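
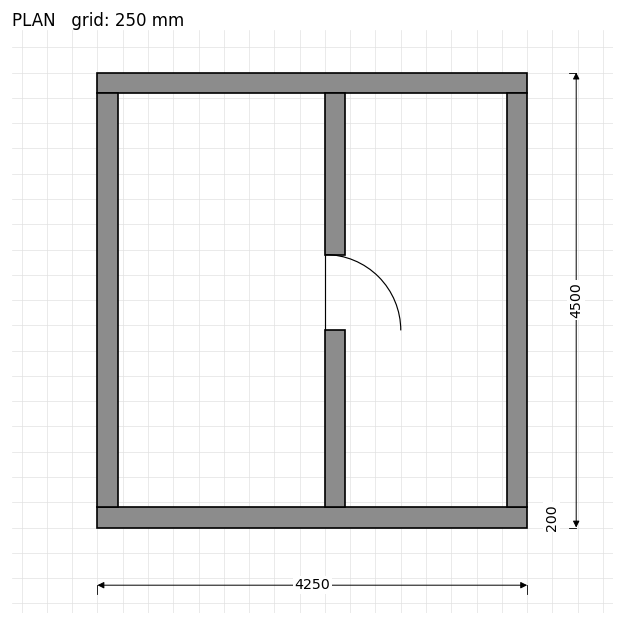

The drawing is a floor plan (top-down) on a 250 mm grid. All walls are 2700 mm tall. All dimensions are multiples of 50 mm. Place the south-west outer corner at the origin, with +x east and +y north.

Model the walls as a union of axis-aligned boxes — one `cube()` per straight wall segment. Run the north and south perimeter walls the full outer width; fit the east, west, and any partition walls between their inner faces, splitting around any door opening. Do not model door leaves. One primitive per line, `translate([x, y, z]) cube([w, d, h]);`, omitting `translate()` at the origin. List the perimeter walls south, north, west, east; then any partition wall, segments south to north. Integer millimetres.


cube([4250, 200, 2700]);
translate([0, 4300, 0]) cube([4250, 200, 2700]);
translate([0, 200, 0]) cube([200, 4100, 2700]);
translate([4050, 200, 0]) cube([200, 4100, 2700]);
translate([2250, 200, 0]) cube([200, 1750, 2700]);
translate([2250, 2700, 0]) cube([200, 1600, 2700]);


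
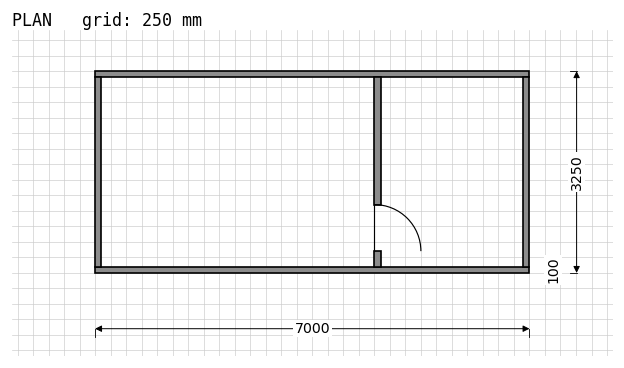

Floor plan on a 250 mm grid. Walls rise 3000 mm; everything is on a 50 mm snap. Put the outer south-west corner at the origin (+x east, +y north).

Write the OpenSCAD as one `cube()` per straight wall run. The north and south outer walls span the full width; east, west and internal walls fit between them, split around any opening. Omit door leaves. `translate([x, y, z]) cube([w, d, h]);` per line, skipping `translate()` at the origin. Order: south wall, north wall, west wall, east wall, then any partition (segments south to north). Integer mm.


cube([7000, 100, 3000]);
translate([0, 3150, 0]) cube([7000, 100, 3000]);
translate([0, 100, 0]) cube([100, 3050, 3000]);
translate([6900, 100, 0]) cube([100, 3050, 3000]);
translate([4500, 100, 0]) cube([100, 250, 3000]);
translate([4500, 1100, 0]) cube([100, 2050, 3000]);


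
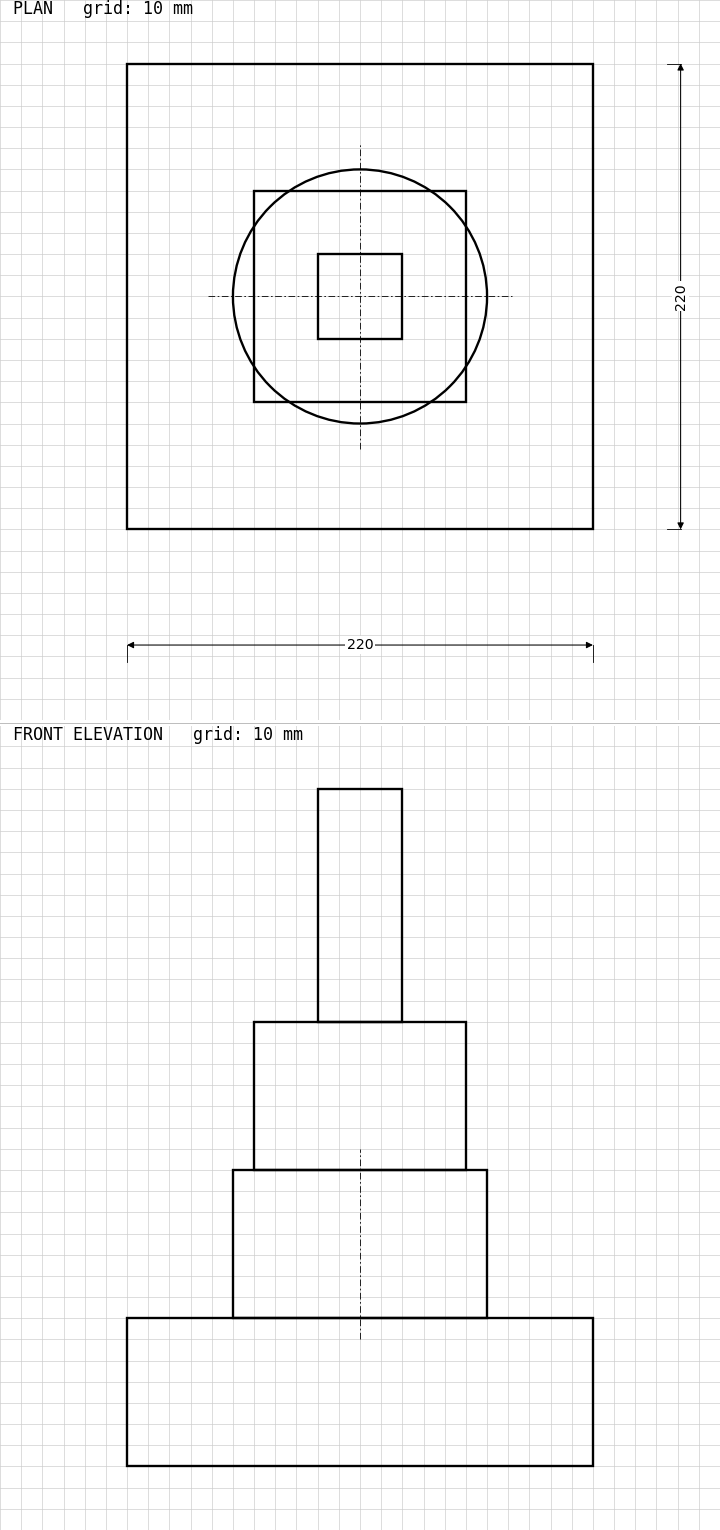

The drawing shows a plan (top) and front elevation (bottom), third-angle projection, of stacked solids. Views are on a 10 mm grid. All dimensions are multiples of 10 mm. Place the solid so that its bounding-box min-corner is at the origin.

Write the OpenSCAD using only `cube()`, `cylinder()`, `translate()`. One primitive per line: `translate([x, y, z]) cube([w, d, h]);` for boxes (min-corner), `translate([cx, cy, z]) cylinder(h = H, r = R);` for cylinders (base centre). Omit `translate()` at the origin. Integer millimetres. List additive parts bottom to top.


cube([220, 220, 70]);
translate([110, 110, 70]) cylinder(h = 70, r = 60);
translate([60, 60, 140]) cube([100, 100, 70]);
translate([90, 90, 210]) cube([40, 40, 110]);


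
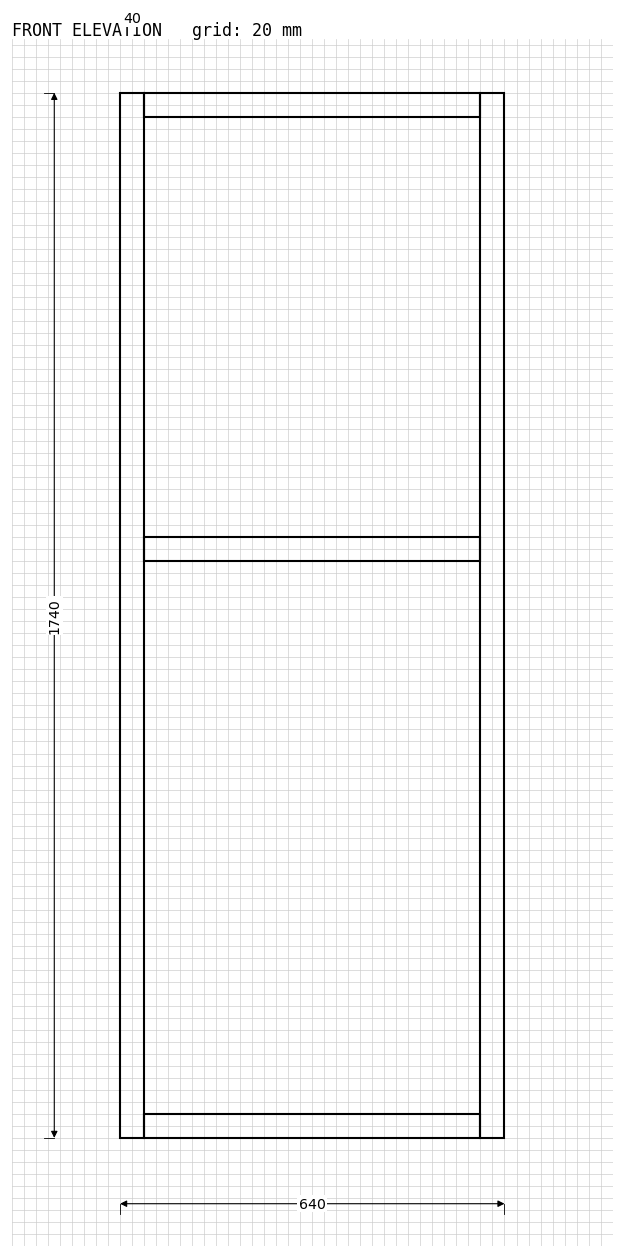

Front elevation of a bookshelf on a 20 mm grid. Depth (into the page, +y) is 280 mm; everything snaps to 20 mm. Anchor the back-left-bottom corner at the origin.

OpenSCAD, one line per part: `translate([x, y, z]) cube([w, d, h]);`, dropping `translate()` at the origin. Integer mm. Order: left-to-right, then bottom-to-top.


cube([40, 280, 1740]);
translate([40, 0, 0]) cube([560, 280, 40]);
translate([40, 0, 960]) cube([560, 280, 40]);
translate([40, 0, 1700]) cube([560, 280, 40]);
translate([600, 0, 0]) cube([40, 280, 1740]);


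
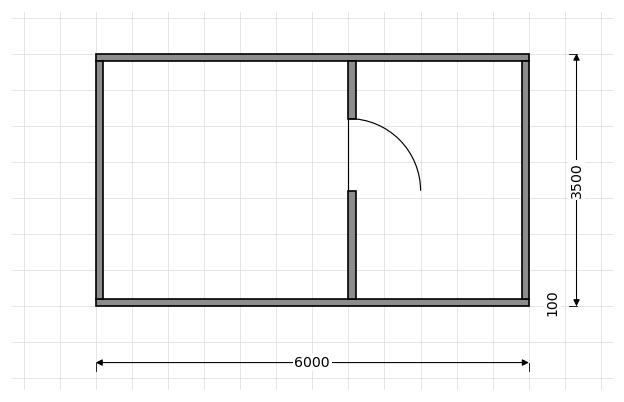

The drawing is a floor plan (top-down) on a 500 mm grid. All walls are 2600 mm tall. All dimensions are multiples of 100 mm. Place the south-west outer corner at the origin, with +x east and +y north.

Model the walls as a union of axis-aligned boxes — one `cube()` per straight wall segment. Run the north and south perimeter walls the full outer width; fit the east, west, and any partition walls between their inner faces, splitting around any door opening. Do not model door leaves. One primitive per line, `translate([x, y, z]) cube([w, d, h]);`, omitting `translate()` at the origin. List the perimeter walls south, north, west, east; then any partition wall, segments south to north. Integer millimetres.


cube([6000, 100, 2600]);
translate([0, 3400, 0]) cube([6000, 100, 2600]);
translate([0, 100, 0]) cube([100, 3300, 2600]);
translate([5900, 100, 0]) cube([100, 3300, 2600]);
translate([3500, 100, 0]) cube([100, 1500, 2600]);
translate([3500, 2600, 0]) cube([100, 800, 2600]);


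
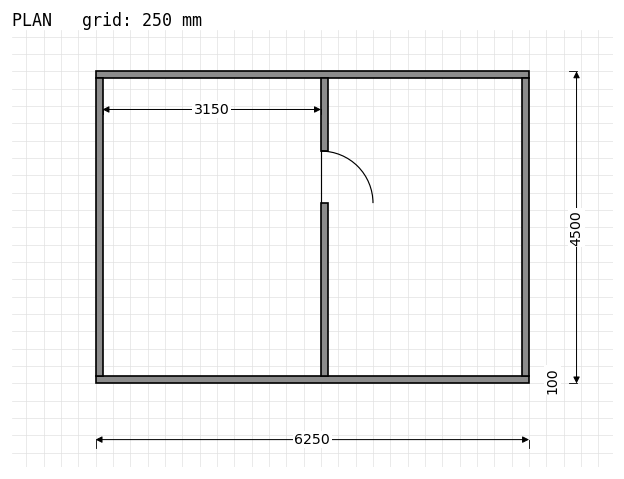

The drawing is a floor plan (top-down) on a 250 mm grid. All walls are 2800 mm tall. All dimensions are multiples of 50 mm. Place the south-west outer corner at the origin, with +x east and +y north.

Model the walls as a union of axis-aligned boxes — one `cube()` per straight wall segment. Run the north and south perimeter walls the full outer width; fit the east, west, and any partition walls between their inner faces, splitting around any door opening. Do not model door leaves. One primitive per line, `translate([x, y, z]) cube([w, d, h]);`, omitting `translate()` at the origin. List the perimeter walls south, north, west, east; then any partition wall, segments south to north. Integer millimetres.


cube([6250, 100, 2800]);
translate([0, 4400, 0]) cube([6250, 100, 2800]);
translate([0, 100, 0]) cube([100, 4300, 2800]);
translate([6150, 100, 0]) cube([100, 4300, 2800]);
translate([3250, 100, 0]) cube([100, 2500, 2800]);
translate([3250, 3350, 0]) cube([100, 1050, 2800]);


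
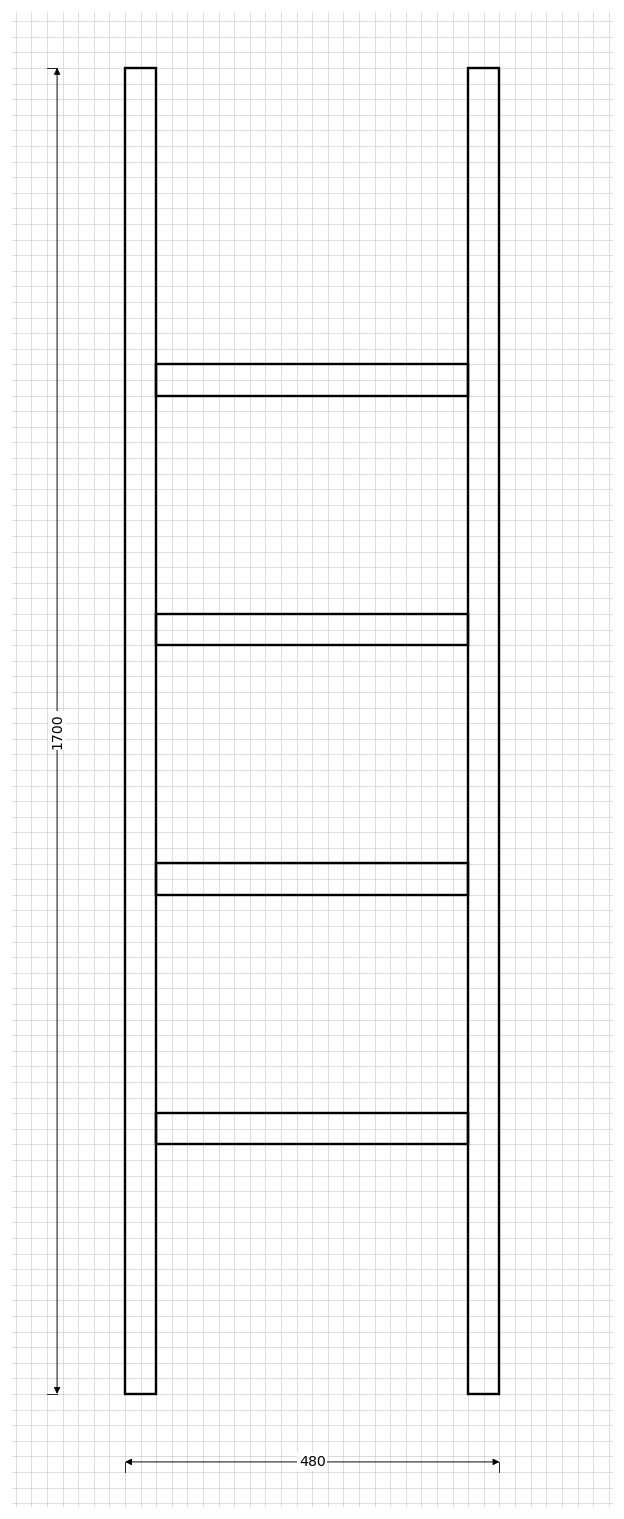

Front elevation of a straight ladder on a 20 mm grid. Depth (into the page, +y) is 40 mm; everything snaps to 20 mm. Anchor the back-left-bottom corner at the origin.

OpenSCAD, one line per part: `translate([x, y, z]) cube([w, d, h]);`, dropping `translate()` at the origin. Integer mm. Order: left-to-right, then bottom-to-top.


cube([40, 40, 1700]);
translate([40, 0, 320]) cube([400, 40, 40]);
translate([40, 0, 640]) cube([400, 40, 40]);
translate([40, 0, 960]) cube([400, 40, 40]);
translate([40, 0, 1280]) cube([400, 40, 40]);
translate([440, 0, 0]) cube([40, 40, 1700]);


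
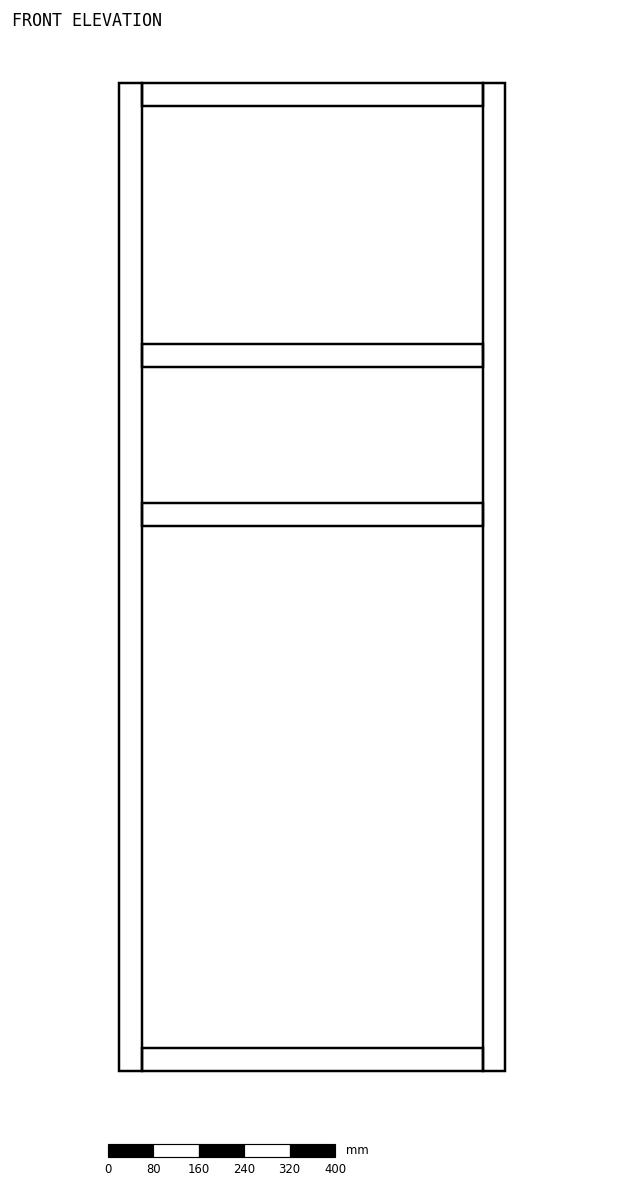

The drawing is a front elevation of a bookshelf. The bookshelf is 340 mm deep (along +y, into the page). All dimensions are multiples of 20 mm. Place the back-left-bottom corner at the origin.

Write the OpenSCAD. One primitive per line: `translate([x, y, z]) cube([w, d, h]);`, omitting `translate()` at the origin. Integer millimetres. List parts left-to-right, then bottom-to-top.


cube([40, 340, 1740]);
translate([40, 0, 0]) cube([600, 340, 40]);
translate([40, 0, 960]) cube([600, 340, 40]);
translate([40, 0, 1240]) cube([600, 340, 40]);
translate([40, 0, 1700]) cube([600, 340, 40]);
translate([640, 0, 0]) cube([40, 340, 1740]);


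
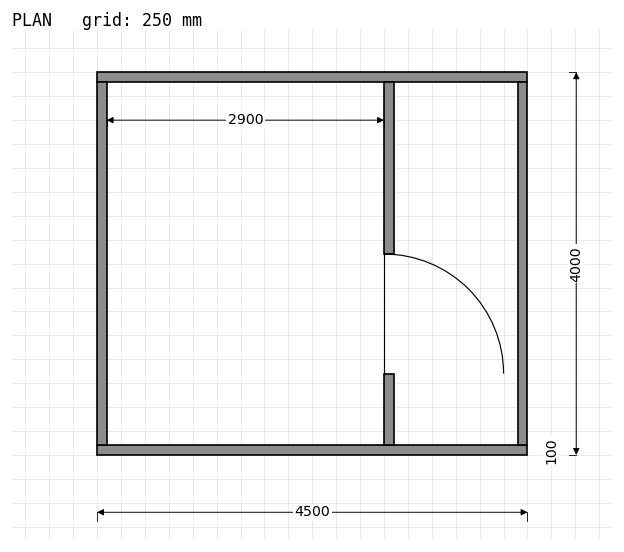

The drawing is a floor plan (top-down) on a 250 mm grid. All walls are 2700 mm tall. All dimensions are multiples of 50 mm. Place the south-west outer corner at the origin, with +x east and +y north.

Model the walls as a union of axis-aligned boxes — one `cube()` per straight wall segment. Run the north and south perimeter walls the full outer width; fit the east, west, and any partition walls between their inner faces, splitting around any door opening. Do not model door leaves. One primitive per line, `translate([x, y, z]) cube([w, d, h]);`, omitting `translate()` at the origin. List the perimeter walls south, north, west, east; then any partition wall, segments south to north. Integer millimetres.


cube([4500, 100, 2700]);
translate([0, 3900, 0]) cube([4500, 100, 2700]);
translate([0, 100, 0]) cube([100, 3800, 2700]);
translate([4400, 100, 0]) cube([100, 3800, 2700]);
translate([3000, 100, 0]) cube([100, 750, 2700]);
translate([3000, 2100, 0]) cube([100, 1800, 2700]);


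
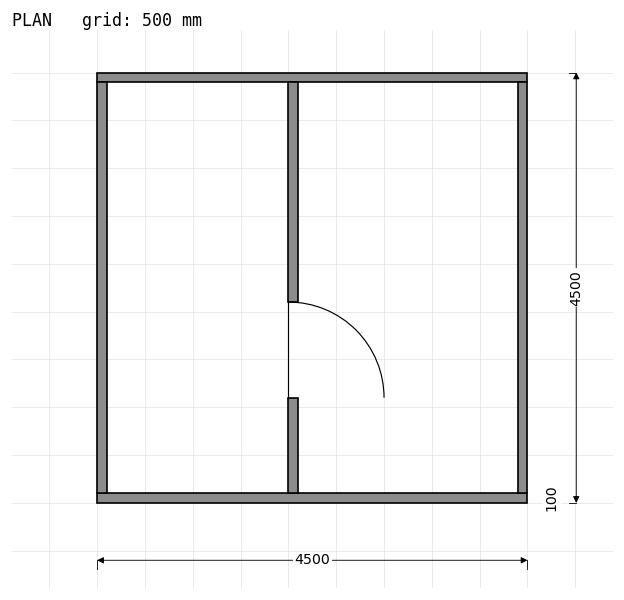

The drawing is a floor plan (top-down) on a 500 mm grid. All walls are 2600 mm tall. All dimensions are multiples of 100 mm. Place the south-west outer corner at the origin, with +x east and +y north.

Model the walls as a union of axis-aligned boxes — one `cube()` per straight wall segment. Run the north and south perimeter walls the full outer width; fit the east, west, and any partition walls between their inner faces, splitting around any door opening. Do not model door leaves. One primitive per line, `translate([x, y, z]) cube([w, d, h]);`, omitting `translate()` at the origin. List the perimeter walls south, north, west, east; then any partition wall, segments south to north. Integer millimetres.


cube([4500, 100, 2600]);
translate([0, 4400, 0]) cube([4500, 100, 2600]);
translate([0, 100, 0]) cube([100, 4300, 2600]);
translate([4400, 100, 0]) cube([100, 4300, 2600]);
translate([2000, 100, 0]) cube([100, 1000, 2600]);
translate([2000, 2100, 0]) cube([100, 2300, 2600]);


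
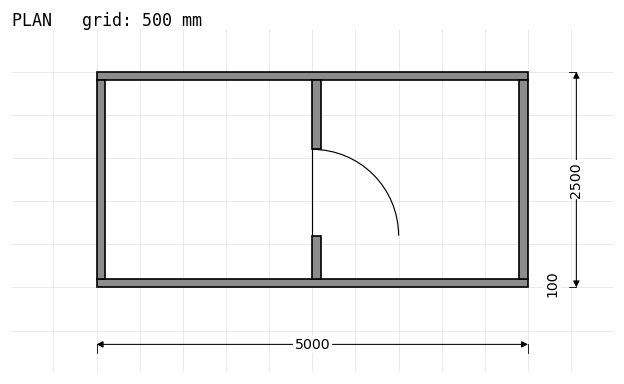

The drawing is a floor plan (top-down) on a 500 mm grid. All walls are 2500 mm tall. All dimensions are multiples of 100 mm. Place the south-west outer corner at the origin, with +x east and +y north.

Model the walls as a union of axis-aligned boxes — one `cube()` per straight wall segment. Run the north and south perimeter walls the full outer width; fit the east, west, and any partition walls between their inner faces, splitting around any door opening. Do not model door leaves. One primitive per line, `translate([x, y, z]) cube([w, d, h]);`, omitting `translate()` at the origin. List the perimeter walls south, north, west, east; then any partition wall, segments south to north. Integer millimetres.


cube([5000, 100, 2500]);
translate([0, 2400, 0]) cube([5000, 100, 2500]);
translate([0, 100, 0]) cube([100, 2300, 2500]);
translate([4900, 100, 0]) cube([100, 2300, 2500]);
translate([2500, 100, 0]) cube([100, 500, 2500]);
translate([2500, 1600, 0]) cube([100, 800, 2500]);


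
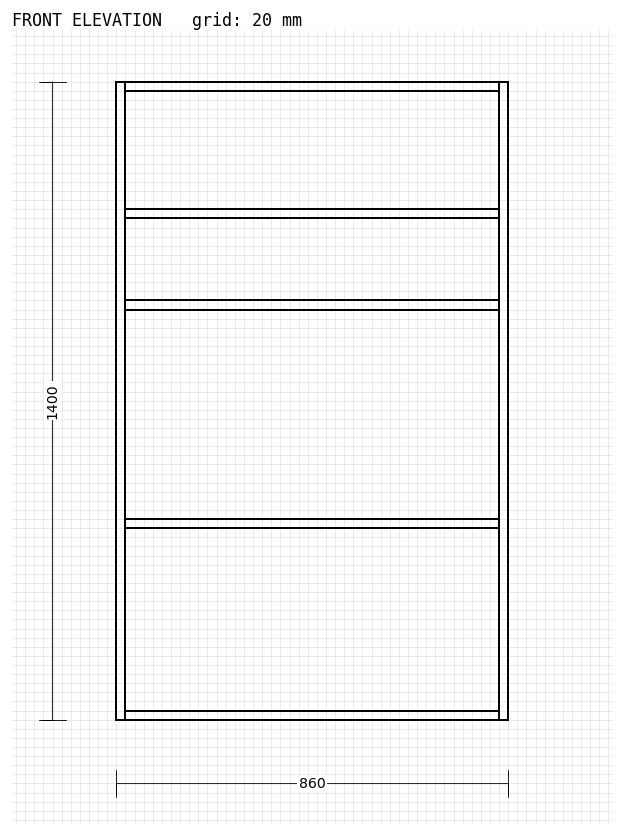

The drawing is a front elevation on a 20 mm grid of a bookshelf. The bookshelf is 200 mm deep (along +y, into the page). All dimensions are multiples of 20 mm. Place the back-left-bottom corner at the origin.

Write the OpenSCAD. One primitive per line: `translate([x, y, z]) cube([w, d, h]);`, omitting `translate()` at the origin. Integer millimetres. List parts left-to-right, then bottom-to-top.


cube([20, 200, 1400]);
translate([20, 0, 0]) cube([820, 200, 20]);
translate([20, 0, 420]) cube([820, 200, 20]);
translate([20, 0, 900]) cube([820, 200, 20]);
translate([20, 0, 1100]) cube([820, 200, 20]);
translate([20, 0, 1380]) cube([820, 200, 20]);
translate([840, 0, 0]) cube([20, 200, 1400]);


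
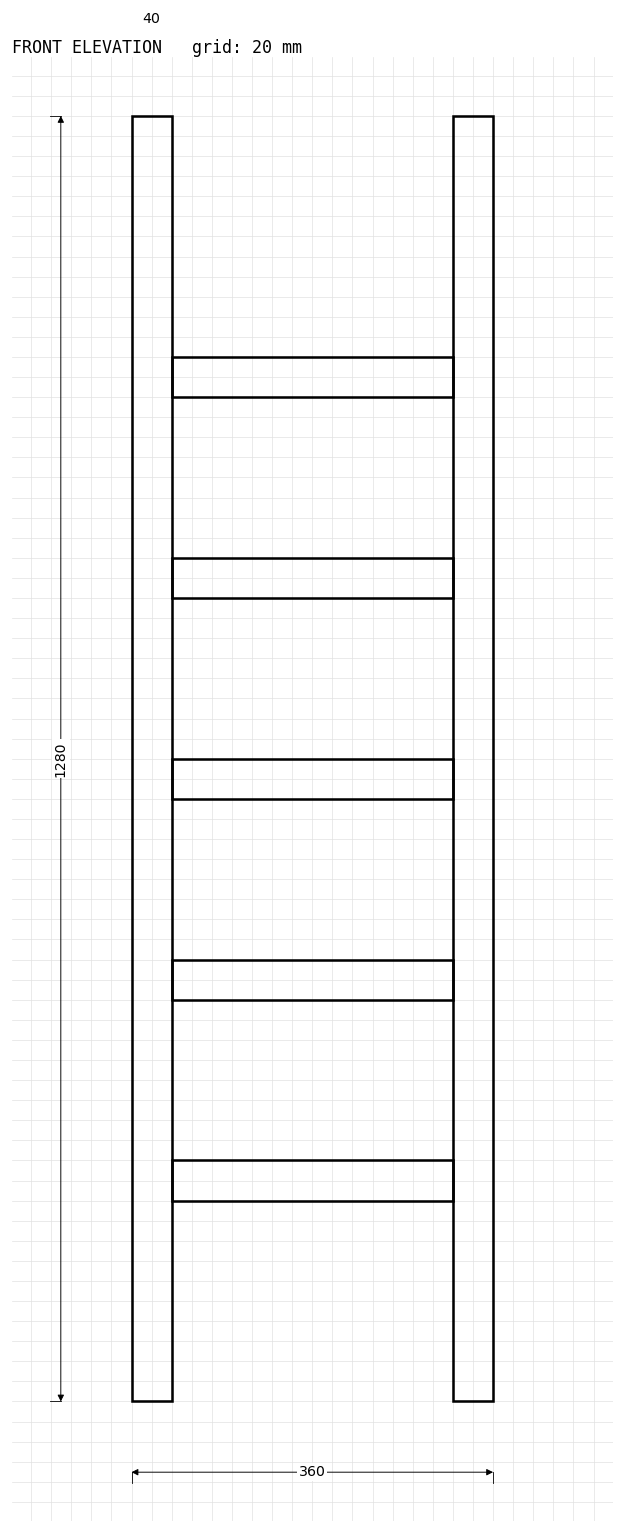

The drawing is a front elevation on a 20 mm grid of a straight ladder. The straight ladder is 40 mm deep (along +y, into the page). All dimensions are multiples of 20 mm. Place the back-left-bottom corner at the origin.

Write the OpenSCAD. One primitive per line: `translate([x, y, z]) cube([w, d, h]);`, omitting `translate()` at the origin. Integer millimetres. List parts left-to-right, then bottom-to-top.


cube([40, 40, 1280]);
translate([40, 0, 200]) cube([280, 40, 40]);
translate([40, 0, 400]) cube([280, 40, 40]);
translate([40, 0, 600]) cube([280, 40, 40]);
translate([40, 0, 800]) cube([280, 40, 40]);
translate([40, 0, 1000]) cube([280, 40, 40]);
translate([320, 0, 0]) cube([40, 40, 1280]);


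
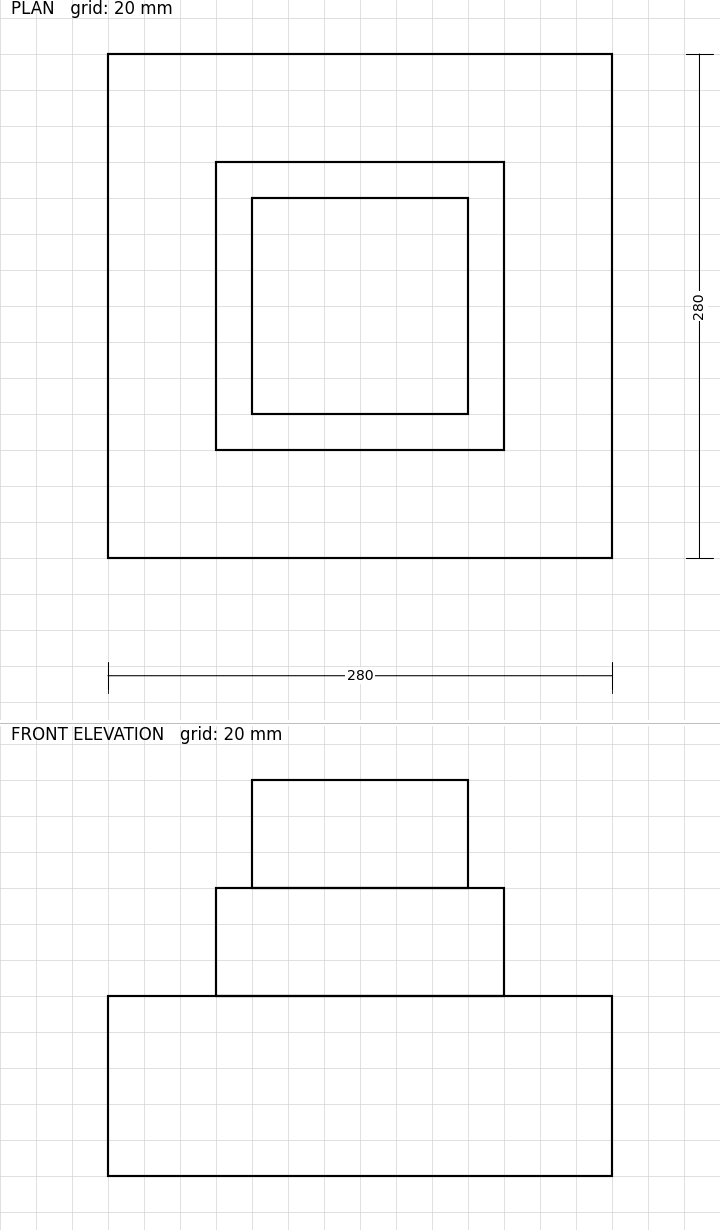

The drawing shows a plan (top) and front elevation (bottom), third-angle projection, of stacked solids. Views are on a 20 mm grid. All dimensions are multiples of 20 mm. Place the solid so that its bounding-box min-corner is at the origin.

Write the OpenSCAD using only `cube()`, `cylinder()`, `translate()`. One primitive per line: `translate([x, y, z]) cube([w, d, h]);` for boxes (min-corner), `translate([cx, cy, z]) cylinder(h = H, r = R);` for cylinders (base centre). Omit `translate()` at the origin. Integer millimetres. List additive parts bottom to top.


cube([280, 280, 100]);
translate([60, 60, 100]) cube([160, 160, 60]);
translate([80, 80, 160]) cube([120, 120, 60]);


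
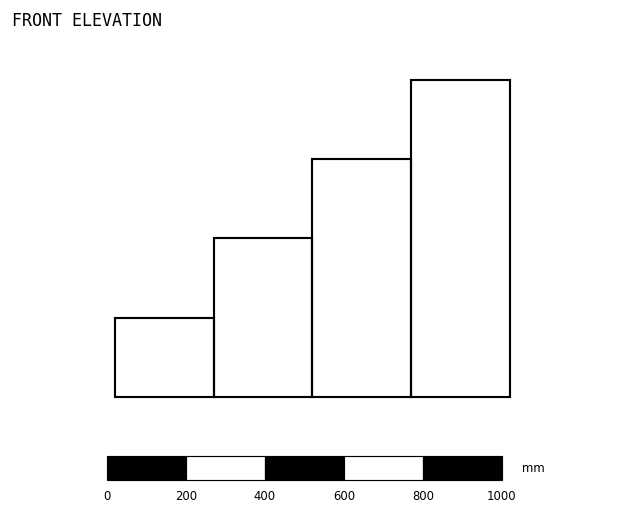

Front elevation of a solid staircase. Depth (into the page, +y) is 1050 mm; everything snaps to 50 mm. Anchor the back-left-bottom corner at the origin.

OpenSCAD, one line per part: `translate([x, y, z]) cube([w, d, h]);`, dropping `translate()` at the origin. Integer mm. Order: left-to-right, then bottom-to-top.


cube([250, 1050, 200]);
translate([250, 0, 0]) cube([250, 1050, 400]);
translate([500, 0, 0]) cube([250, 1050, 600]);
translate([750, 0, 0]) cube([250, 1050, 800]);


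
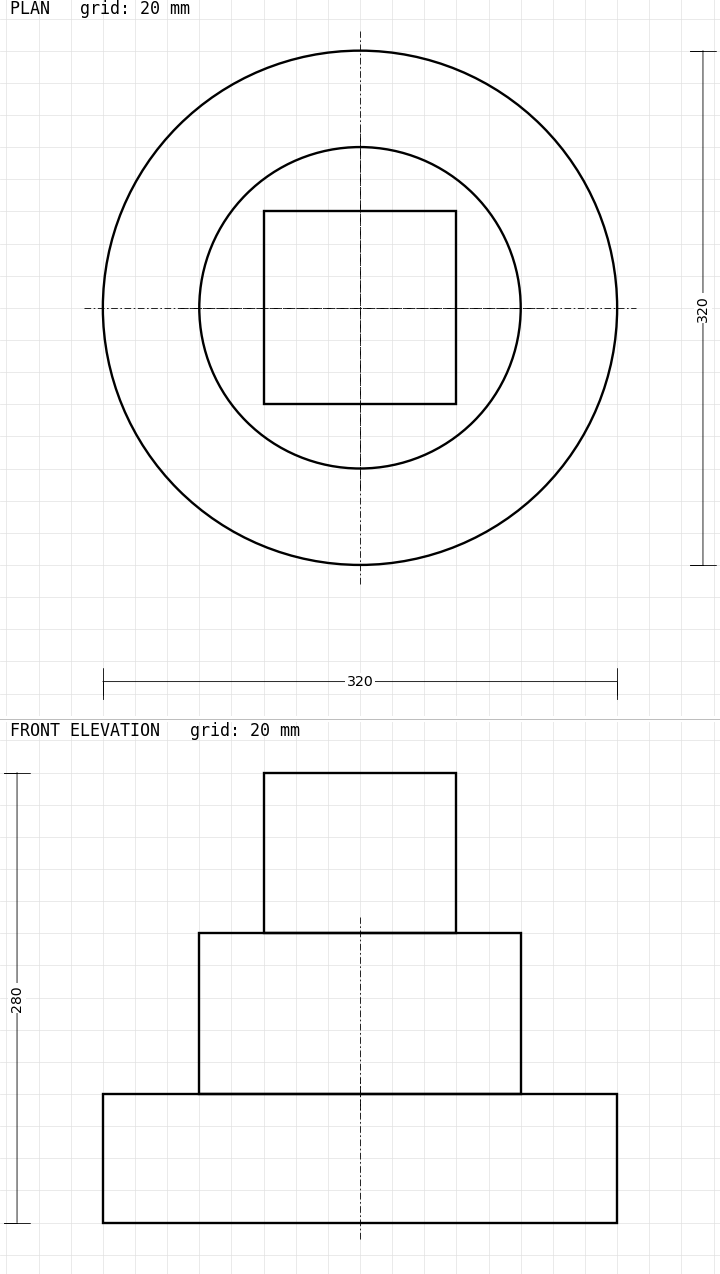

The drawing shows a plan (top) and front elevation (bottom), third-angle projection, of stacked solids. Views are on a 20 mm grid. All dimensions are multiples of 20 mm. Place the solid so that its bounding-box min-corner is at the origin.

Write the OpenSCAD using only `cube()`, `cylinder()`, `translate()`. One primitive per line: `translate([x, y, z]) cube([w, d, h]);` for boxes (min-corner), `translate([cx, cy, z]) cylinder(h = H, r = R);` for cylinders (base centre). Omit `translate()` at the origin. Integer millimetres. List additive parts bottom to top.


translate([160, 160, 0]) cylinder(h = 80, r = 160);
translate([160, 160, 80]) cylinder(h = 100, r = 100);
translate([100, 100, 180]) cube([120, 120, 100]);


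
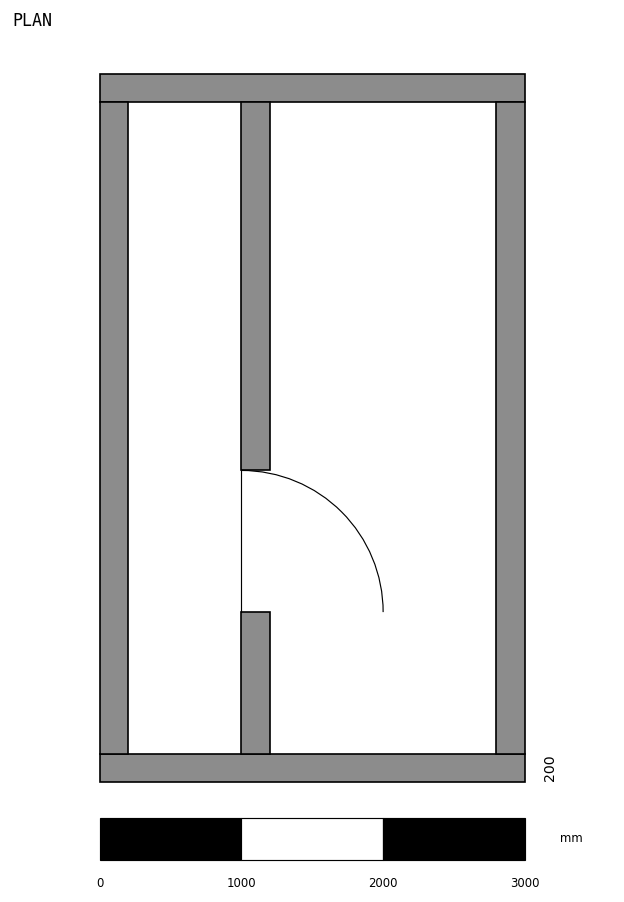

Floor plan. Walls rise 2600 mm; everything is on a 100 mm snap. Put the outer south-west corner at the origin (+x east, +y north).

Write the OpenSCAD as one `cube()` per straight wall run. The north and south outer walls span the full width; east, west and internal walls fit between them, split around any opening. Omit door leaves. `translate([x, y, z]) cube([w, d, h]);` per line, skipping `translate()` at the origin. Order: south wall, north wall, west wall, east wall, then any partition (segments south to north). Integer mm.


cube([3000, 200, 2600]);
translate([0, 4800, 0]) cube([3000, 200, 2600]);
translate([0, 200, 0]) cube([200, 4600, 2600]);
translate([2800, 200, 0]) cube([200, 4600, 2600]);
translate([1000, 200, 0]) cube([200, 1000, 2600]);
translate([1000, 2200, 0]) cube([200, 2600, 2600]);


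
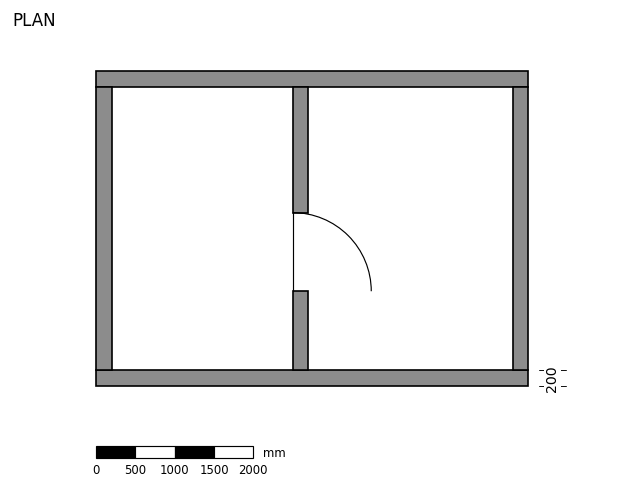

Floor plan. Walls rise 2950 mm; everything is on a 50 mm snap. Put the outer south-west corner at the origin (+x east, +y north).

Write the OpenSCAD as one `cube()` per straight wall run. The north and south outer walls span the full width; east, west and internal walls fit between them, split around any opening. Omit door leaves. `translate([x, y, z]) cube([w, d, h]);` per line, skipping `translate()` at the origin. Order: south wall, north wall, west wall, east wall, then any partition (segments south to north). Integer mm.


cube([5500, 200, 2950]);
translate([0, 3800, 0]) cube([5500, 200, 2950]);
translate([0, 200, 0]) cube([200, 3600, 2950]);
translate([5300, 200, 0]) cube([200, 3600, 2950]);
translate([2500, 200, 0]) cube([200, 1000, 2950]);
translate([2500, 2200, 0]) cube([200, 1600, 2950]);


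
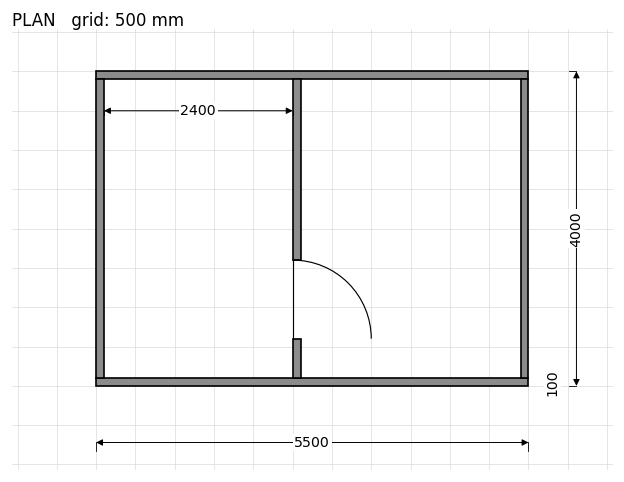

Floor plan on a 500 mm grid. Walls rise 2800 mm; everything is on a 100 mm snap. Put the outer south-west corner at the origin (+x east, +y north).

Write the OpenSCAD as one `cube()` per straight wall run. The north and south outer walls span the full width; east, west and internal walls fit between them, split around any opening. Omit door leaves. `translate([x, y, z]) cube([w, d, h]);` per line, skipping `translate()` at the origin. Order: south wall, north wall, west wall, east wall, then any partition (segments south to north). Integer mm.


cube([5500, 100, 2800]);
translate([0, 3900, 0]) cube([5500, 100, 2800]);
translate([0, 100, 0]) cube([100, 3800, 2800]);
translate([5400, 100, 0]) cube([100, 3800, 2800]);
translate([2500, 100, 0]) cube([100, 500, 2800]);
translate([2500, 1600, 0]) cube([100, 2300, 2800]);


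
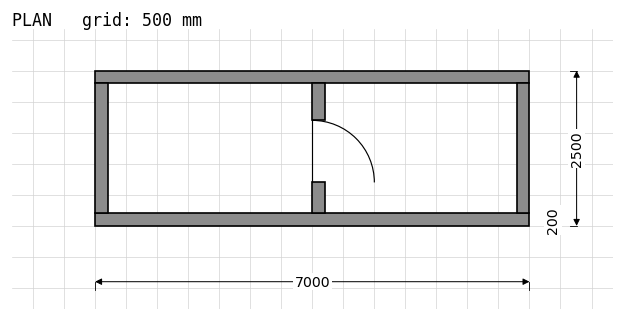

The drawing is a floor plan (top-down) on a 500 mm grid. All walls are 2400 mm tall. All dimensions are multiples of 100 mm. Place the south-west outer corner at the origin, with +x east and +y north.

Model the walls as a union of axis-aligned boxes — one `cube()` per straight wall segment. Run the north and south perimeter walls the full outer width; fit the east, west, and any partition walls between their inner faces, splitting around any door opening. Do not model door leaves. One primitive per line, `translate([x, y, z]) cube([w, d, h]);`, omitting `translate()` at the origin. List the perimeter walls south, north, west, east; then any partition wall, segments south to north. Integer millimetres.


cube([7000, 200, 2400]);
translate([0, 2300, 0]) cube([7000, 200, 2400]);
translate([0, 200, 0]) cube([200, 2100, 2400]);
translate([6800, 200, 0]) cube([200, 2100, 2400]);
translate([3500, 200, 0]) cube([200, 500, 2400]);
translate([3500, 1700, 0]) cube([200, 600, 2400]);


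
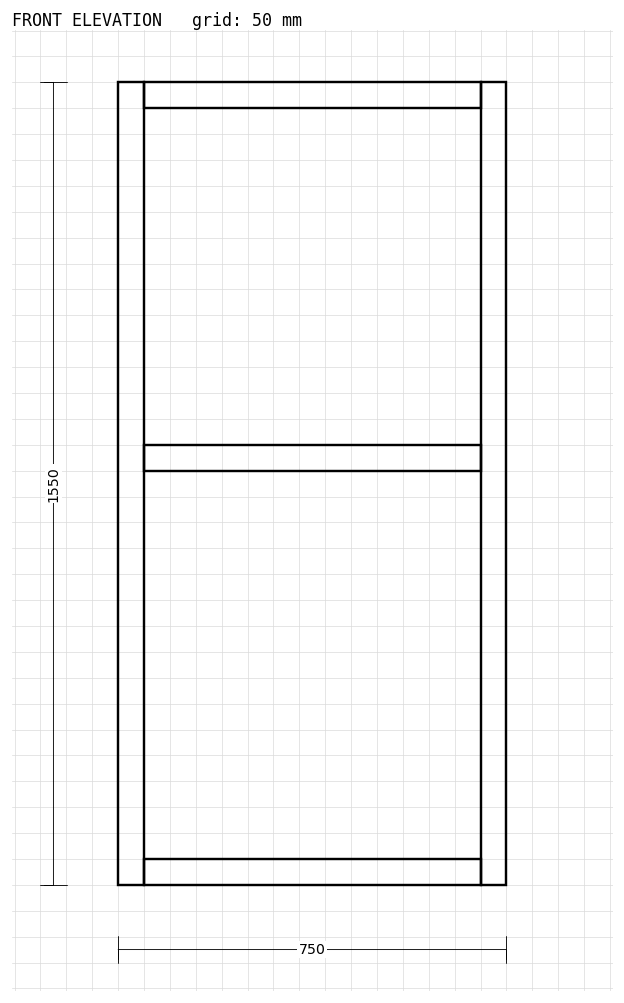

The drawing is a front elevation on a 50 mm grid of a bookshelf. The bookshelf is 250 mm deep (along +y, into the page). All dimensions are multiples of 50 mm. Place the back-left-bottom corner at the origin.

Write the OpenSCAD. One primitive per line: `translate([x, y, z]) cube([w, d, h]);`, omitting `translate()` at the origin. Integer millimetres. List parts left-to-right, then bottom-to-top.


cube([50, 250, 1550]);
translate([50, 0, 0]) cube([650, 250, 50]);
translate([50, 0, 800]) cube([650, 250, 50]);
translate([50, 0, 1500]) cube([650, 250, 50]);
translate([700, 0, 0]) cube([50, 250, 1550]);


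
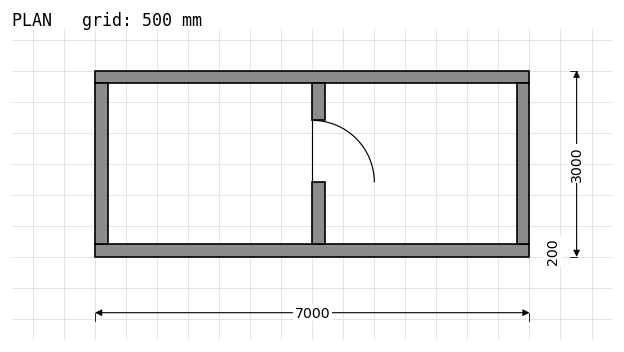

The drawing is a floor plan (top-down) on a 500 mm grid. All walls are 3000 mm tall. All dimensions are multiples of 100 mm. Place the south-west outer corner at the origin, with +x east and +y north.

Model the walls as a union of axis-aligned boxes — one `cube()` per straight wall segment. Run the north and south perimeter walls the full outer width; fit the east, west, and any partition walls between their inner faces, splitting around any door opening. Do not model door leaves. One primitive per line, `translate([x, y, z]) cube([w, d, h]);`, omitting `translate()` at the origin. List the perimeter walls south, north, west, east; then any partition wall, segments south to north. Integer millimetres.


cube([7000, 200, 3000]);
translate([0, 2800, 0]) cube([7000, 200, 3000]);
translate([0, 200, 0]) cube([200, 2600, 3000]);
translate([6800, 200, 0]) cube([200, 2600, 3000]);
translate([3500, 200, 0]) cube([200, 1000, 3000]);
translate([3500, 2200, 0]) cube([200, 600, 3000]);


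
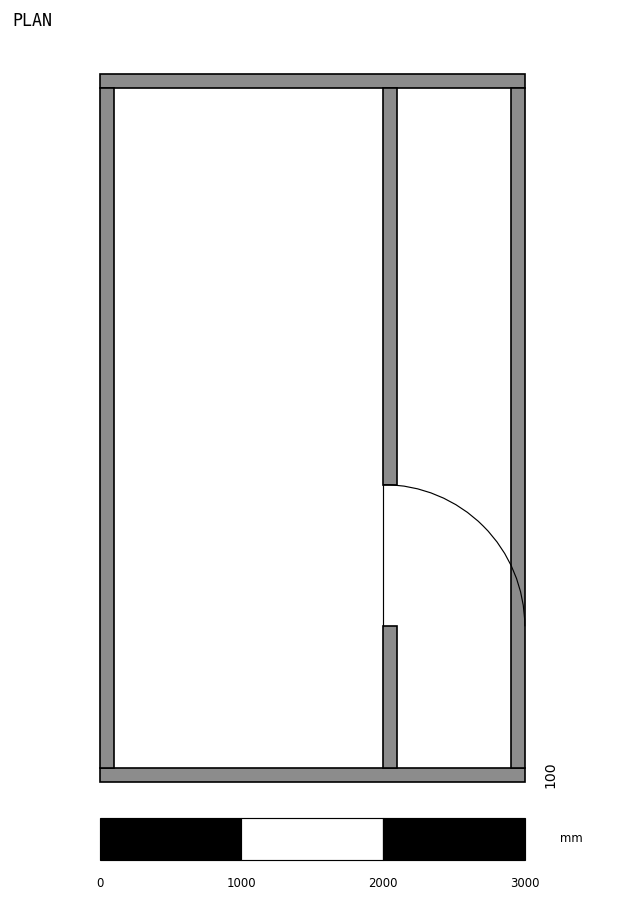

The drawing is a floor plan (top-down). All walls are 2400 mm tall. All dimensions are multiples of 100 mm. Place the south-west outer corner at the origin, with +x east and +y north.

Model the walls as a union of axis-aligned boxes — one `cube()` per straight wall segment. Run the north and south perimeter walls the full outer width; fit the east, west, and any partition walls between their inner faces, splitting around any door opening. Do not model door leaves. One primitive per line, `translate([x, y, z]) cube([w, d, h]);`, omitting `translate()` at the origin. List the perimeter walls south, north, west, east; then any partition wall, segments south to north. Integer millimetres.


cube([3000, 100, 2400]);
translate([0, 4900, 0]) cube([3000, 100, 2400]);
translate([0, 100, 0]) cube([100, 4800, 2400]);
translate([2900, 100, 0]) cube([100, 4800, 2400]);
translate([2000, 100, 0]) cube([100, 1000, 2400]);
translate([2000, 2100, 0]) cube([100, 2800, 2400]);


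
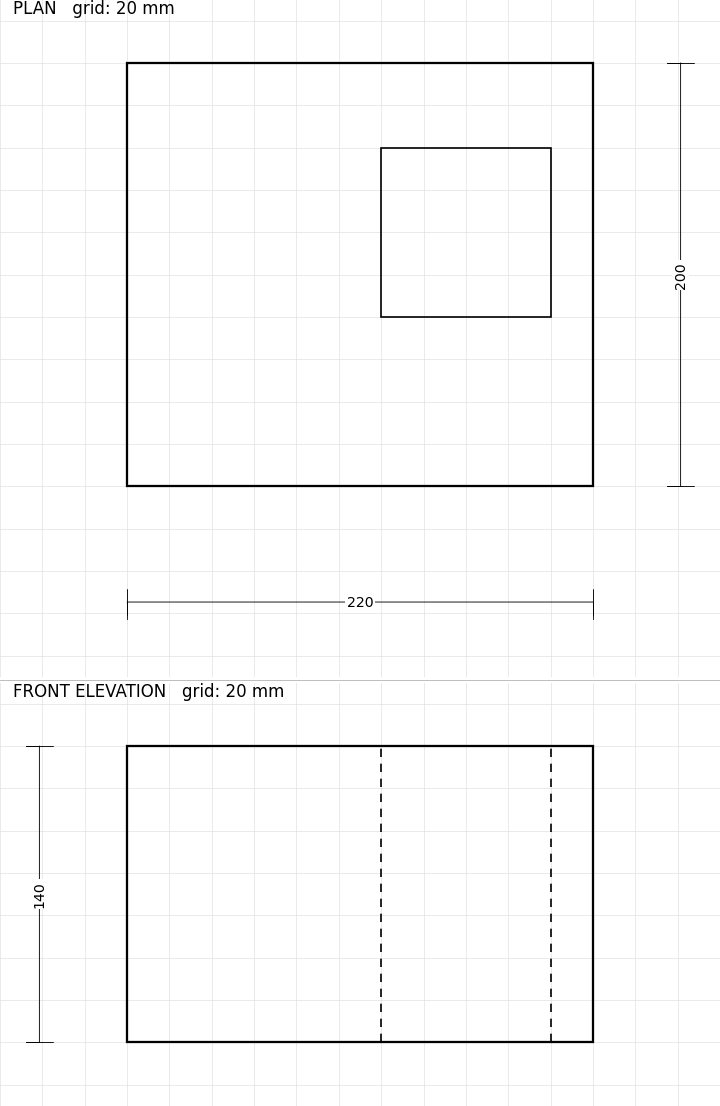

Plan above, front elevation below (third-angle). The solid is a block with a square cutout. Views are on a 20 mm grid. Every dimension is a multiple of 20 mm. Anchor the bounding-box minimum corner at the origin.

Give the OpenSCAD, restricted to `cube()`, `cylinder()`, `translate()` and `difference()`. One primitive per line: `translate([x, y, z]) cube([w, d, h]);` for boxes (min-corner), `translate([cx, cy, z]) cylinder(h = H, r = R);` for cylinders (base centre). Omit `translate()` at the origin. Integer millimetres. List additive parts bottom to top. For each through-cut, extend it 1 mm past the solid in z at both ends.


difference() {
  cube([220, 200, 140]);
  translate([120, 80, -1]) cube([80, 80, 142]);
}


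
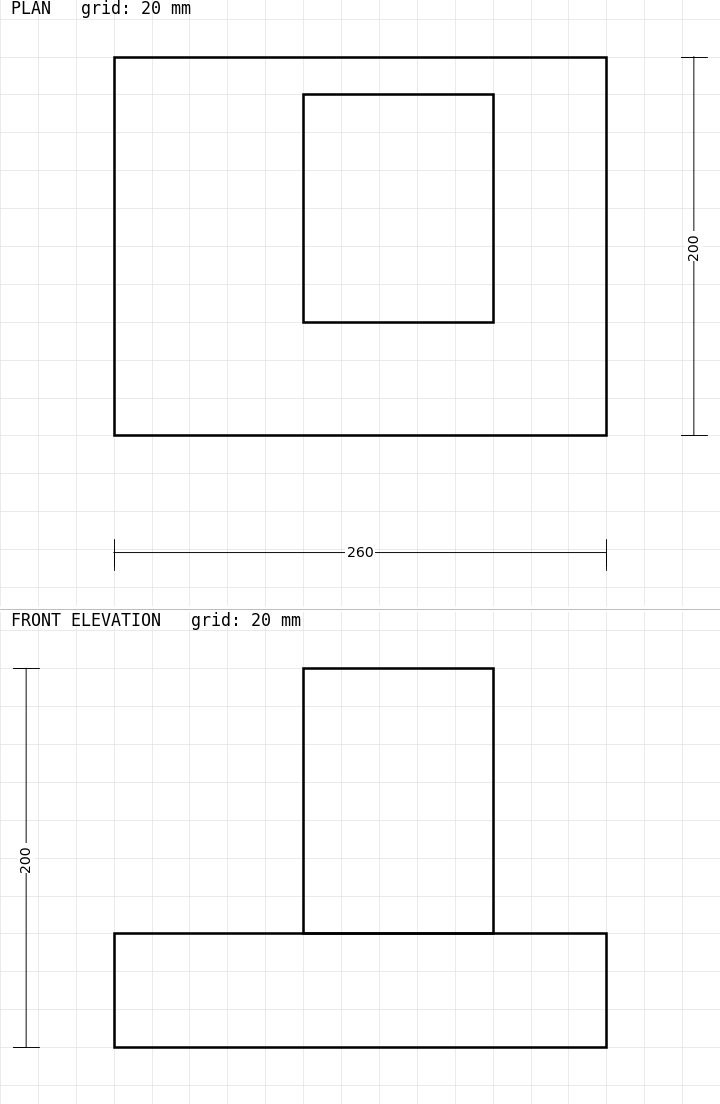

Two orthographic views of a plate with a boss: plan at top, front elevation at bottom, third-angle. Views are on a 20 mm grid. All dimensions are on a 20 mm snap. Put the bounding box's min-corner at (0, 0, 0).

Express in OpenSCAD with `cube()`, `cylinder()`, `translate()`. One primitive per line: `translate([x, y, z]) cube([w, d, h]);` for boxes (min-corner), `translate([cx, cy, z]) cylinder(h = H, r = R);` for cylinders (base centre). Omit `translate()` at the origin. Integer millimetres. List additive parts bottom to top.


cube([260, 200, 60]);
translate([100, 60, 60]) cube([100, 120, 140]);


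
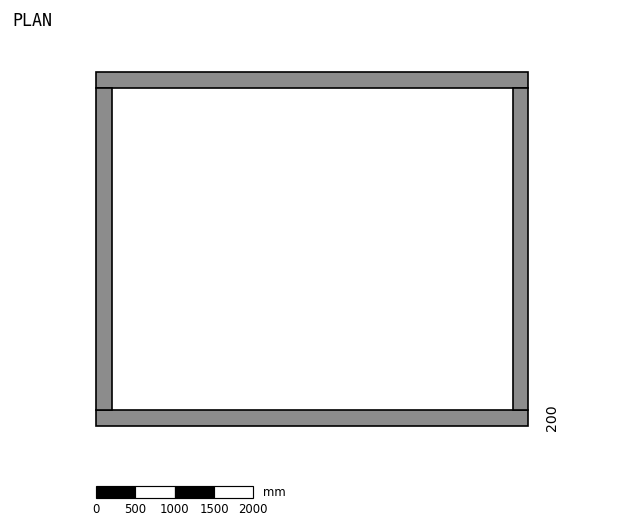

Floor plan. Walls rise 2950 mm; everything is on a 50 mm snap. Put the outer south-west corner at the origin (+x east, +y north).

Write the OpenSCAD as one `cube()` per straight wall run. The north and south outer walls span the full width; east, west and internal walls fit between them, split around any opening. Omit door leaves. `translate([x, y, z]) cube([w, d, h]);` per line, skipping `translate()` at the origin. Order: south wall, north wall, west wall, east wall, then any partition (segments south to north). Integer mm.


cube([5500, 200, 2950]);
translate([0, 4300, 0]) cube([5500, 200, 2950]);
translate([0, 200, 0]) cube([200, 4100, 2950]);
translate([5300, 200, 0]) cube([200, 4100, 2950]);


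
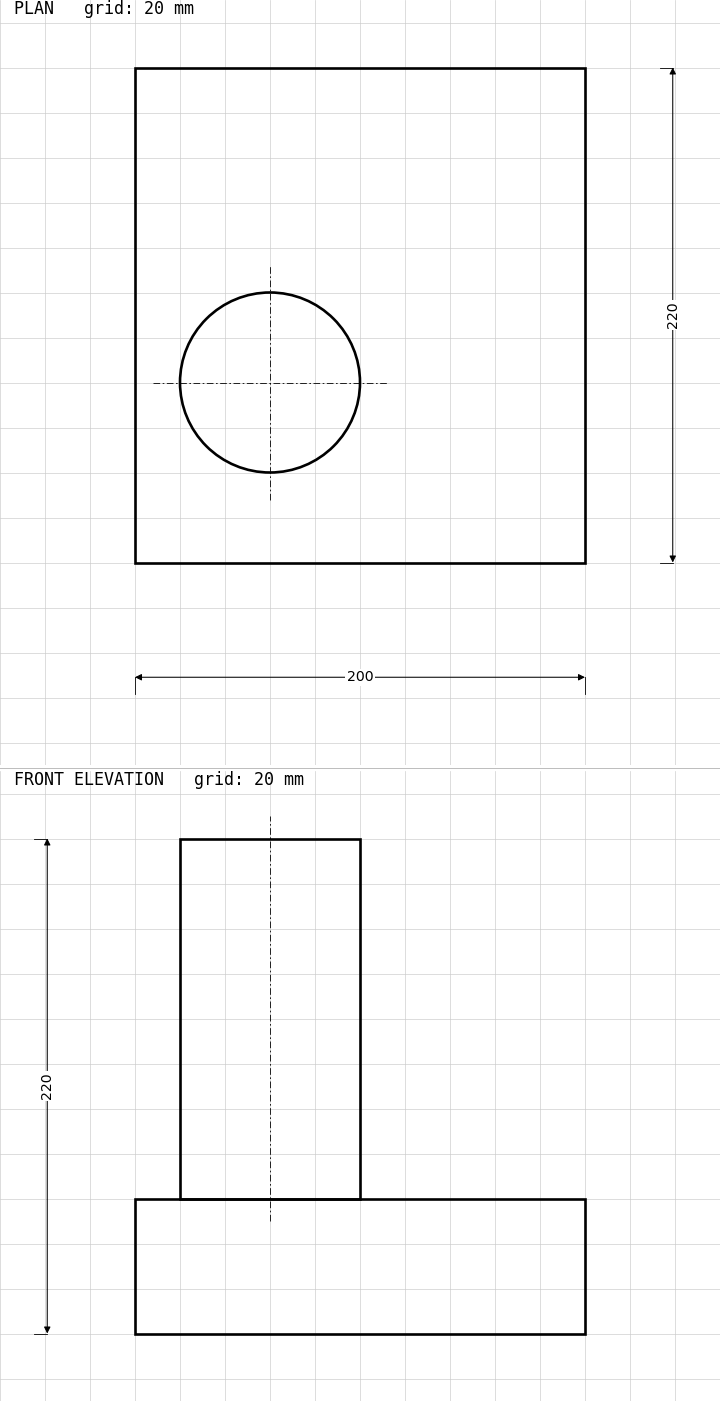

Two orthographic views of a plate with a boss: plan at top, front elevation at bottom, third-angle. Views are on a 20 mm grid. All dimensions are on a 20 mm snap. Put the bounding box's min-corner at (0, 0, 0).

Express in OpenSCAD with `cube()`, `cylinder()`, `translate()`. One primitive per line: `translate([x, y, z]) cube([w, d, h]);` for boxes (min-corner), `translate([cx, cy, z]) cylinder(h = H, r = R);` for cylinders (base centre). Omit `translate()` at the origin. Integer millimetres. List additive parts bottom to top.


cube([200, 220, 60]);
translate([60, 80, 60]) cylinder(h = 160, r = 40);


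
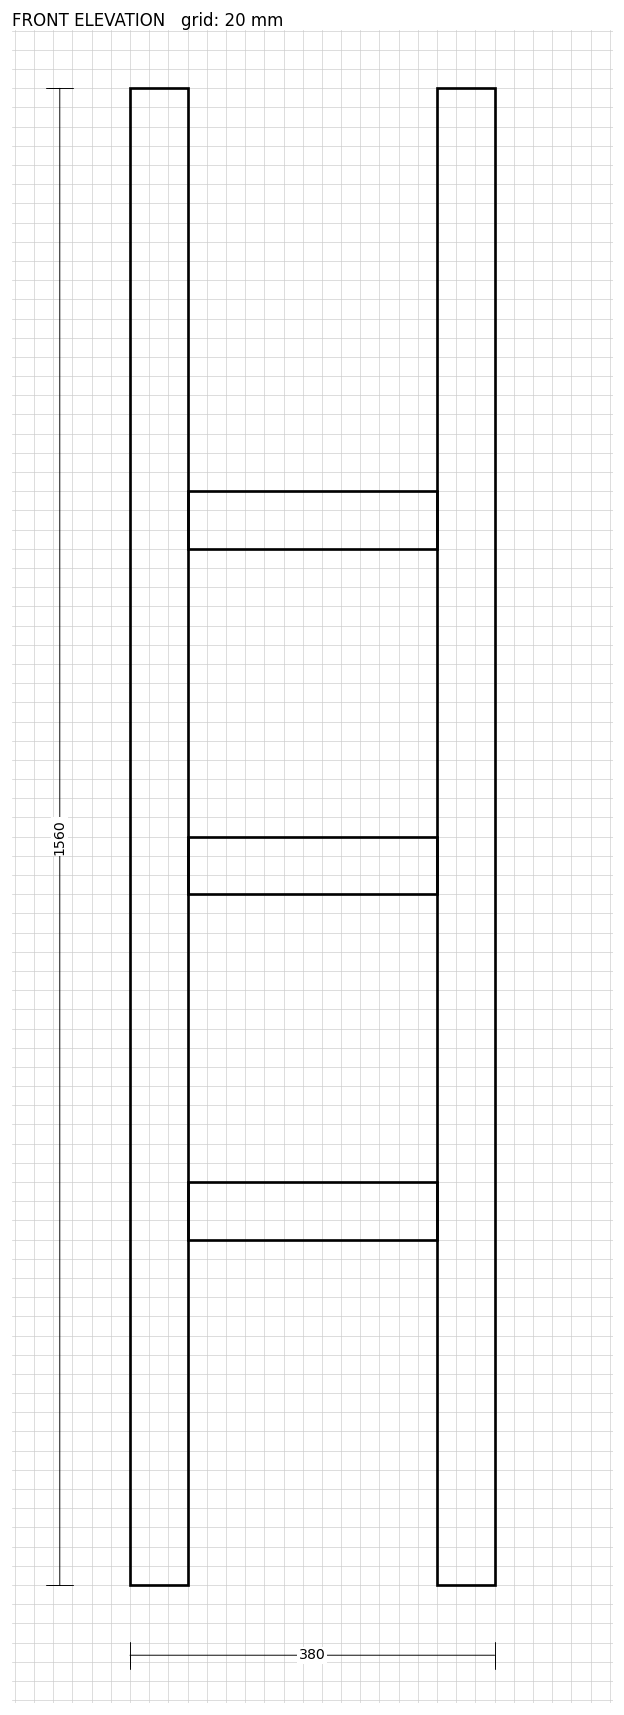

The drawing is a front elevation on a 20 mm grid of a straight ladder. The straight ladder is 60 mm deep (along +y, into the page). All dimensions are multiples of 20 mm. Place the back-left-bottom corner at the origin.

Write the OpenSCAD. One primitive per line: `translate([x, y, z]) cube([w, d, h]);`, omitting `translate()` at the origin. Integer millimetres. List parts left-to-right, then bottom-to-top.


cube([60, 60, 1560]);
translate([60, 0, 360]) cube([260, 60, 60]);
translate([60, 0, 720]) cube([260, 60, 60]);
translate([60, 0, 1080]) cube([260, 60, 60]);
translate([320, 0, 0]) cube([60, 60, 1560]);


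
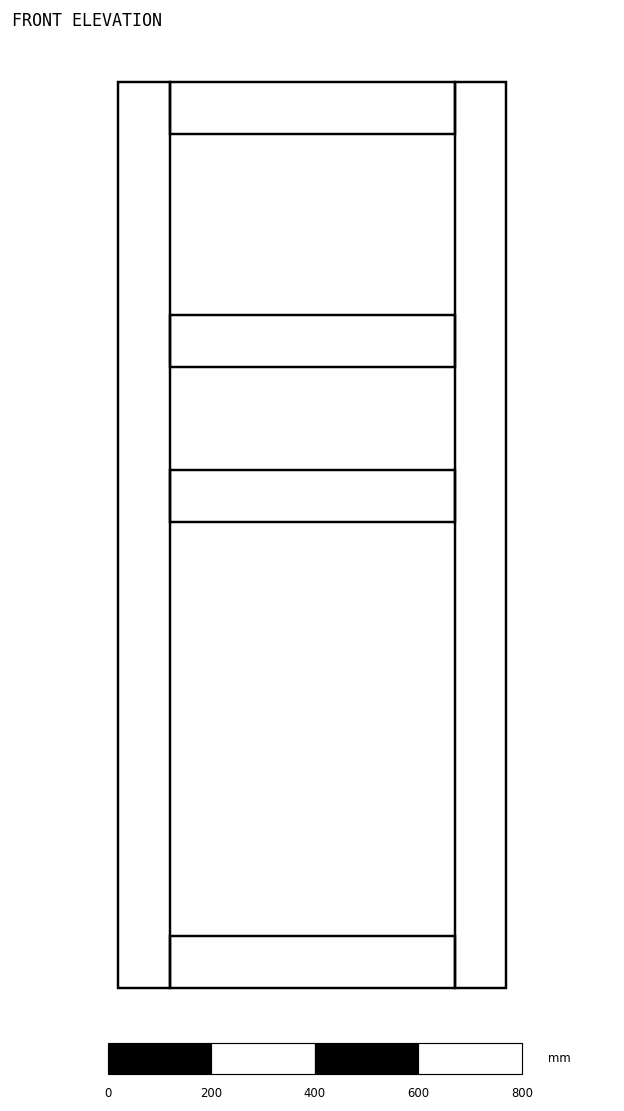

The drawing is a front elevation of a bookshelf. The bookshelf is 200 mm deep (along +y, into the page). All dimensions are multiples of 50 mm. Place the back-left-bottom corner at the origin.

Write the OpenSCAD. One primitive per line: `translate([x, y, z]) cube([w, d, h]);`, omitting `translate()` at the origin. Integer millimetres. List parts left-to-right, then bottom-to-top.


cube([100, 200, 1750]);
translate([100, 0, 0]) cube([550, 200, 100]);
translate([100, 0, 900]) cube([550, 200, 100]);
translate([100, 0, 1200]) cube([550, 200, 100]);
translate([100, 0, 1650]) cube([550, 200, 100]);
translate([650, 0, 0]) cube([100, 200, 1750]);


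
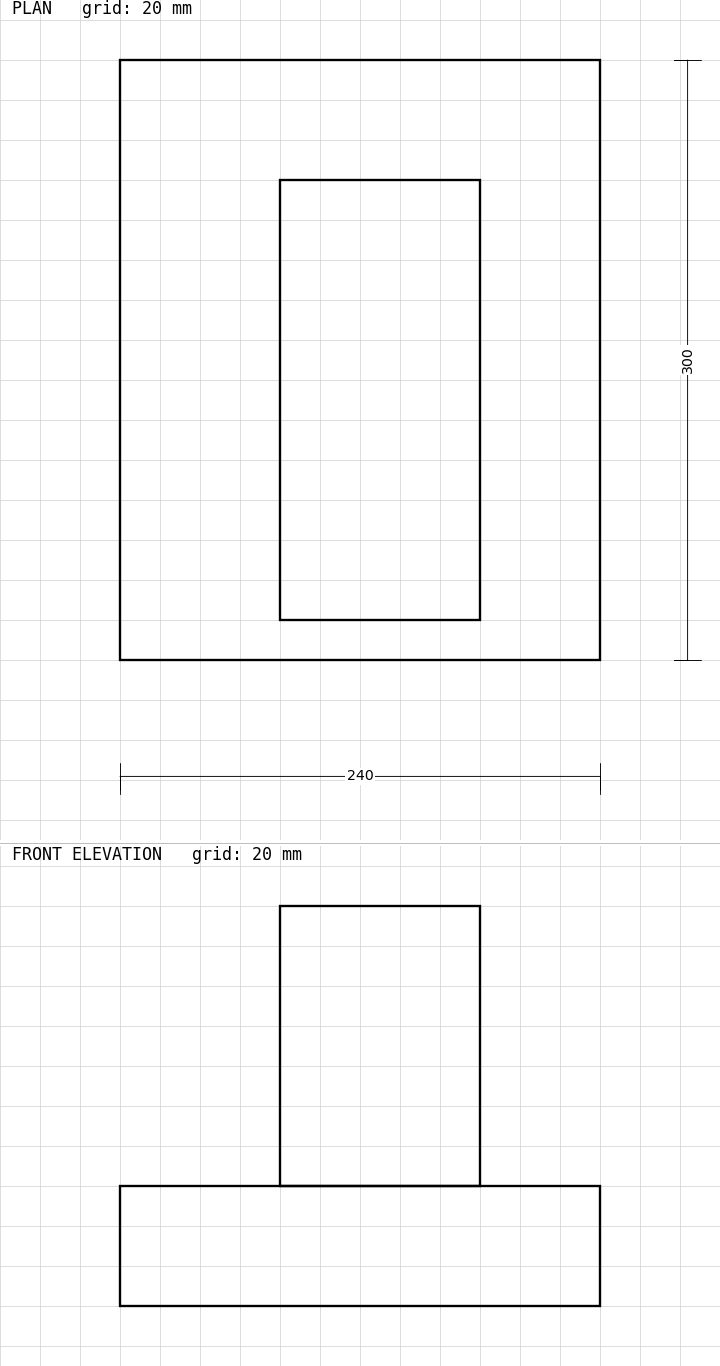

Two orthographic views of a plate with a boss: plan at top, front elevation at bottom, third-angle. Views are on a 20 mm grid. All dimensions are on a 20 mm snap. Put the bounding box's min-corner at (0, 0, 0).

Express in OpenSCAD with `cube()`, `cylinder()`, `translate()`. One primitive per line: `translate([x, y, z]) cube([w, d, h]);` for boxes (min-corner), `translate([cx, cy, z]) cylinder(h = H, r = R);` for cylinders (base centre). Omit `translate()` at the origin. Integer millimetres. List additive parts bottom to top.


cube([240, 300, 60]);
translate([80, 20, 60]) cube([100, 220, 140]);


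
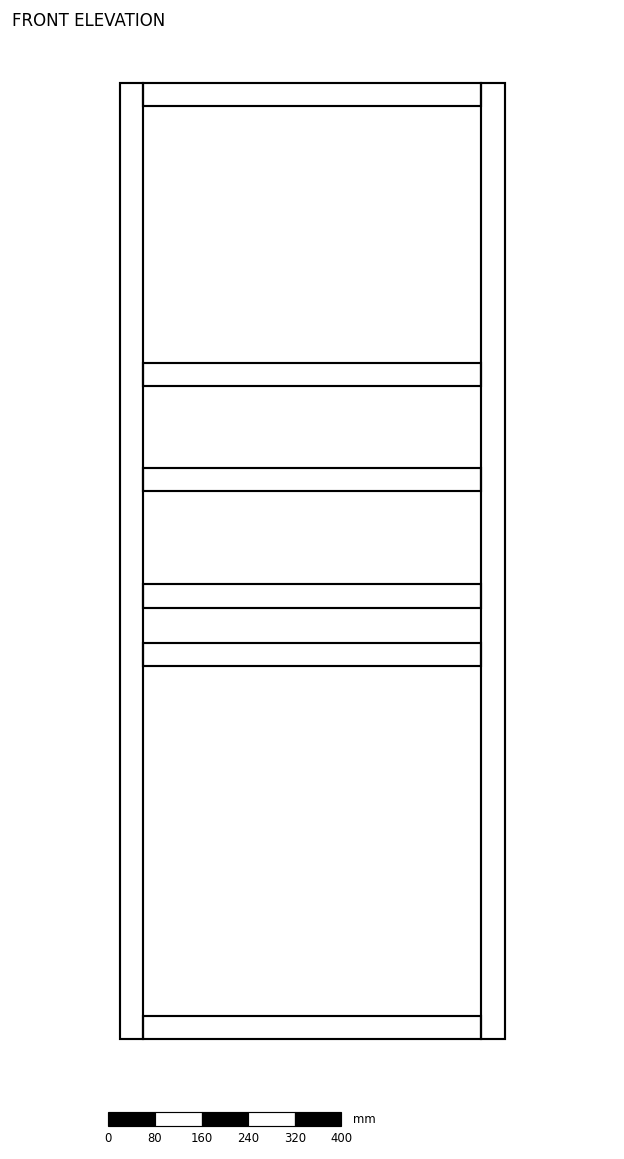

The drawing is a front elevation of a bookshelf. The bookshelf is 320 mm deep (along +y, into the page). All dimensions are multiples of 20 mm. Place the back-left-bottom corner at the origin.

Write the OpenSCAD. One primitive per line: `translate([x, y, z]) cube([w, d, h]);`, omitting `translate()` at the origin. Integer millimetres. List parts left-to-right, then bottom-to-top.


cube([40, 320, 1640]);
translate([40, 0, 0]) cube([580, 320, 40]);
translate([40, 0, 640]) cube([580, 320, 40]);
translate([40, 0, 740]) cube([580, 320, 40]);
translate([40, 0, 940]) cube([580, 320, 40]);
translate([40, 0, 1120]) cube([580, 320, 40]);
translate([40, 0, 1600]) cube([580, 320, 40]);
translate([620, 0, 0]) cube([40, 320, 1640]);


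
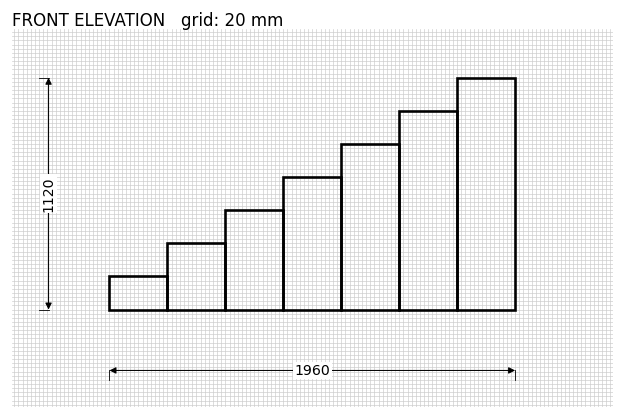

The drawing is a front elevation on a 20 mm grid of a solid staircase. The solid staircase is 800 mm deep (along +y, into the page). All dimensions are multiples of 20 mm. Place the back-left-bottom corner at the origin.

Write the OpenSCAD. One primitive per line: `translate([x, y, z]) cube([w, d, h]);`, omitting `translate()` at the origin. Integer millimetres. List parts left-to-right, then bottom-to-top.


cube([280, 800, 160]);
translate([280, 0, 0]) cube([280, 800, 320]);
translate([560, 0, 0]) cube([280, 800, 480]);
translate([840, 0, 0]) cube([280, 800, 640]);
translate([1120, 0, 0]) cube([280, 800, 800]);
translate([1400, 0, 0]) cube([280, 800, 960]);
translate([1680, 0, 0]) cube([280, 800, 1120]);


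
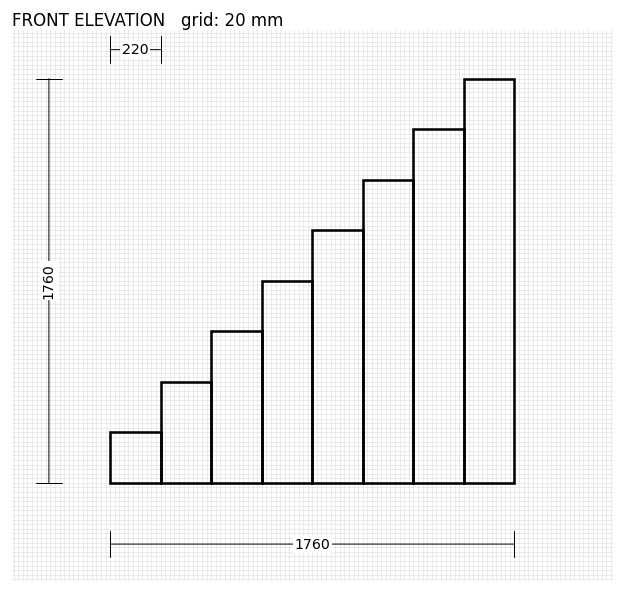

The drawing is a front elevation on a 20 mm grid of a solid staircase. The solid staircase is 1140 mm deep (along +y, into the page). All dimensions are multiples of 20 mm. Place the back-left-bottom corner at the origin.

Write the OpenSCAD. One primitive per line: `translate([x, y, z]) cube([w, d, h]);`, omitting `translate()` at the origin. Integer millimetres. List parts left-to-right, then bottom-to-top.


cube([220, 1140, 220]);
translate([220, 0, 0]) cube([220, 1140, 440]);
translate([440, 0, 0]) cube([220, 1140, 660]);
translate([660, 0, 0]) cube([220, 1140, 880]);
translate([880, 0, 0]) cube([220, 1140, 1100]);
translate([1100, 0, 0]) cube([220, 1140, 1320]);
translate([1320, 0, 0]) cube([220, 1140, 1540]);
translate([1540, 0, 0]) cube([220, 1140, 1760]);


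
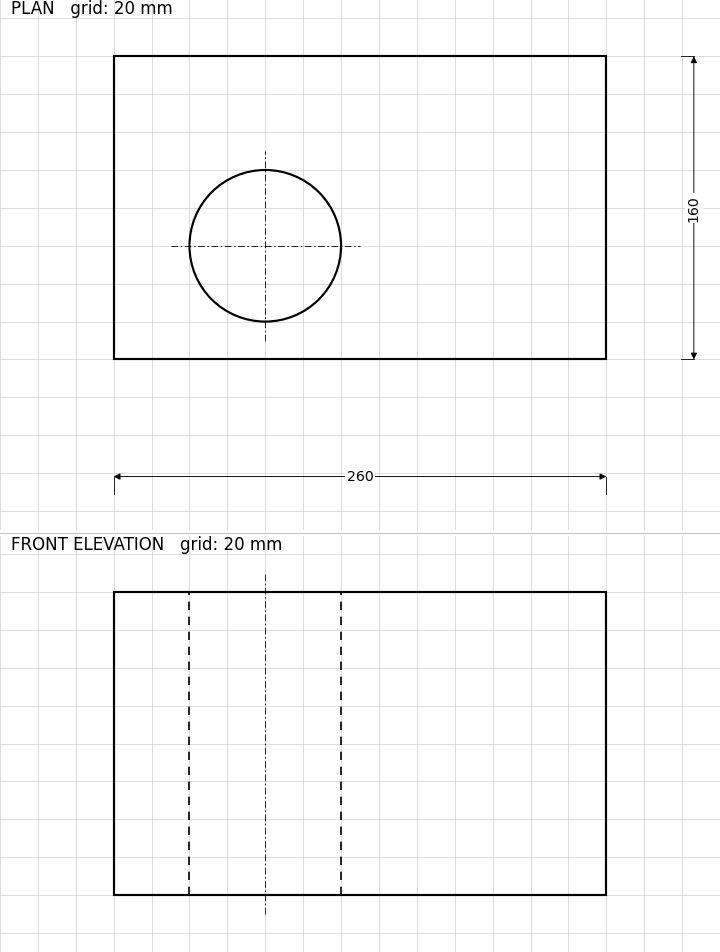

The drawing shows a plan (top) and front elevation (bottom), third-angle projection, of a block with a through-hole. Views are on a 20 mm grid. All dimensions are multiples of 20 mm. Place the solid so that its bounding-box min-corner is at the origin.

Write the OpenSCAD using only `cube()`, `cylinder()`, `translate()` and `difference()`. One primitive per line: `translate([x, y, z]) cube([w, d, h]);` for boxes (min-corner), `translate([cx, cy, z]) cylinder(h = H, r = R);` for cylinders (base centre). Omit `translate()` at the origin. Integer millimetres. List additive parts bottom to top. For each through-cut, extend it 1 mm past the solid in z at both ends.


difference() {
  cube([260, 160, 160]);
  translate([80, 60, -1]) cylinder(h = 162, r = 40);
}


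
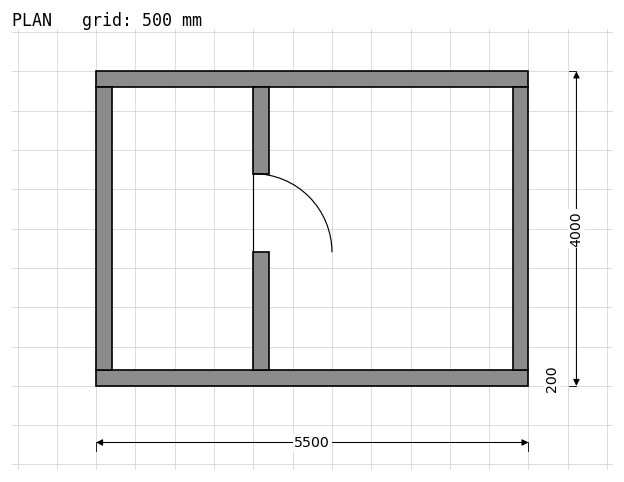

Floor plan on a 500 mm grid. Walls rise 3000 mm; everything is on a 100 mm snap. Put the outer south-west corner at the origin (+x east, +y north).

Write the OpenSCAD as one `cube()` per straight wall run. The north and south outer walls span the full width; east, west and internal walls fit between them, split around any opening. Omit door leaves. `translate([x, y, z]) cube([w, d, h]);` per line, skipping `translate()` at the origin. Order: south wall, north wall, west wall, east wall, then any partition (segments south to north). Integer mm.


cube([5500, 200, 3000]);
translate([0, 3800, 0]) cube([5500, 200, 3000]);
translate([0, 200, 0]) cube([200, 3600, 3000]);
translate([5300, 200, 0]) cube([200, 3600, 3000]);
translate([2000, 200, 0]) cube([200, 1500, 3000]);
translate([2000, 2700, 0]) cube([200, 1100, 3000]);


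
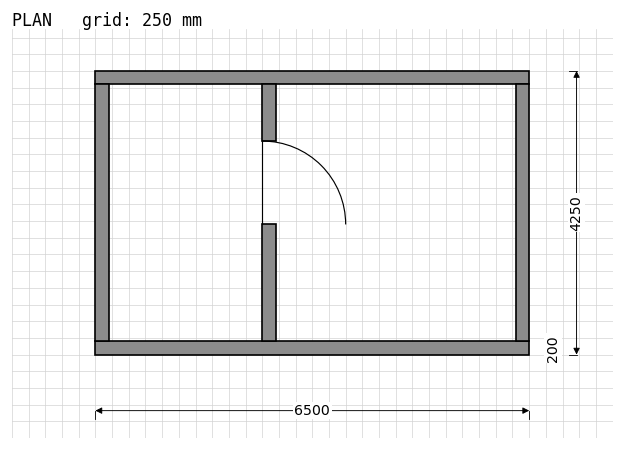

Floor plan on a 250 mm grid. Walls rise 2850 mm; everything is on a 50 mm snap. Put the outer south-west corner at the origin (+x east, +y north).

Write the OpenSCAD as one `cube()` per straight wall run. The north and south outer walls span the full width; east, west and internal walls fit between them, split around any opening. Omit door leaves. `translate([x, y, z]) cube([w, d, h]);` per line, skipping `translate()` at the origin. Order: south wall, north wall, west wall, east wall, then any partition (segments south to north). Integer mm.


cube([6500, 200, 2850]);
translate([0, 4050, 0]) cube([6500, 200, 2850]);
translate([0, 200, 0]) cube([200, 3850, 2850]);
translate([6300, 200, 0]) cube([200, 3850, 2850]);
translate([2500, 200, 0]) cube([200, 1750, 2850]);
translate([2500, 3200, 0]) cube([200, 850, 2850]);


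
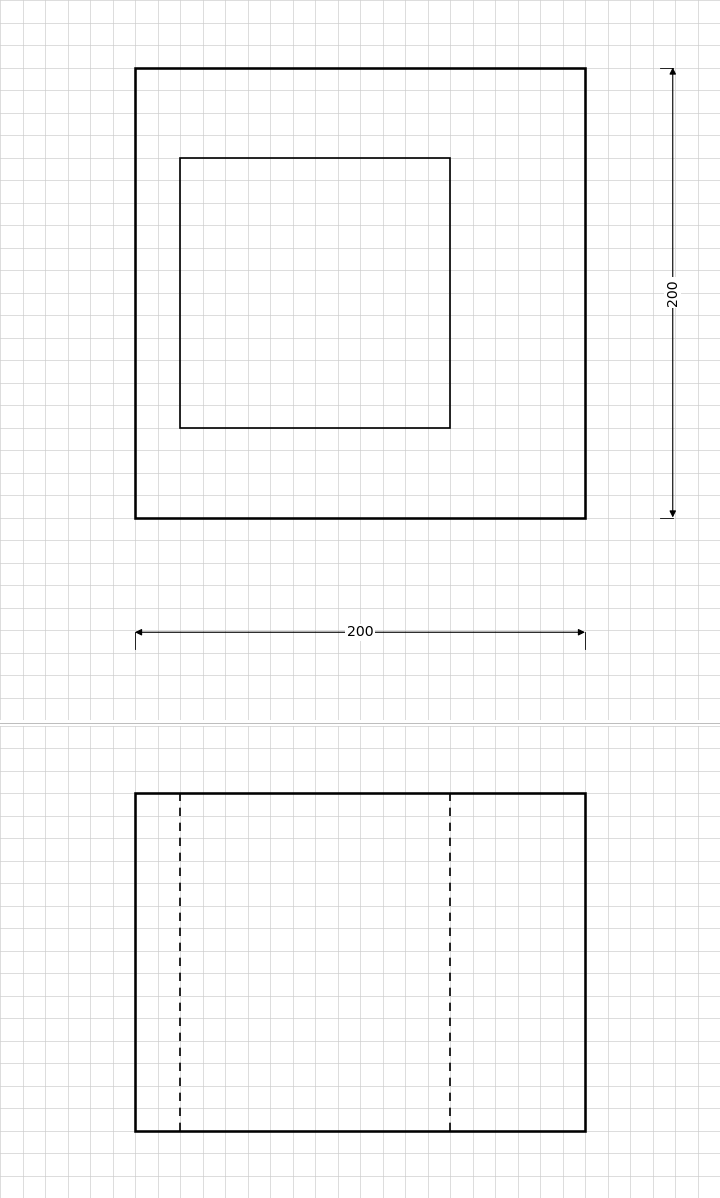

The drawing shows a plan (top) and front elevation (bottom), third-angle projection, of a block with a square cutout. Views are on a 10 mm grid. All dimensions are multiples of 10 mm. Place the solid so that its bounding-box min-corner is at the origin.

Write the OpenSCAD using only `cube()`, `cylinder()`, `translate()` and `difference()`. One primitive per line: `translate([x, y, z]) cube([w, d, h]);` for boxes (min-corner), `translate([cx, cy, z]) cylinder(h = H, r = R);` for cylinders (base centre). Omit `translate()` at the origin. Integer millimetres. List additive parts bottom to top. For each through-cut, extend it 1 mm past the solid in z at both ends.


difference() {
  cube([200, 200, 150]);
  translate([20, 40, -1]) cube([120, 120, 152]);
}
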